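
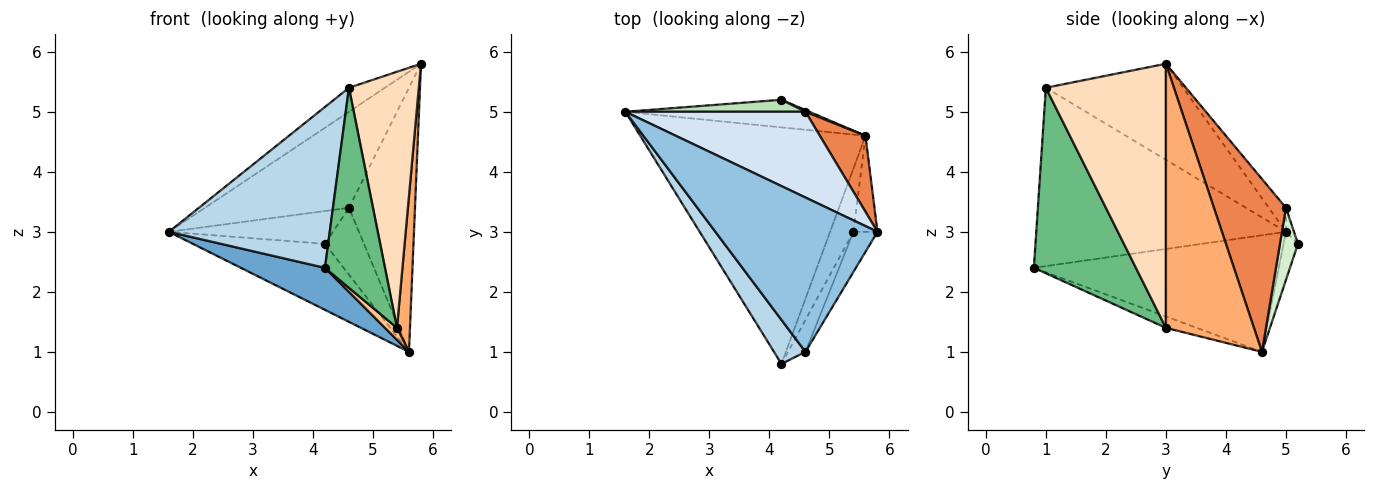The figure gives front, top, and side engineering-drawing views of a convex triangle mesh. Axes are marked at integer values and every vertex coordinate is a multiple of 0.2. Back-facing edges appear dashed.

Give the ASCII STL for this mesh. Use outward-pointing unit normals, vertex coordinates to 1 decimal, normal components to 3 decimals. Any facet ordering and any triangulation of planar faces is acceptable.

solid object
 facet normal -0.454 -0.156 -0.877
  outer loop
   vertex 5.6 4.6 1.0
   vertex 4.2 0.8 2.4
   vertex 1.6 5.0 3.0
  endloop
 endfacet
 facet normal -0.505 0.133 0.853
  outer loop
   vertex 4.6 1.0 5.4
   vertex 5.8 3.0 5.8
   vertex 1.6 5.0 3.0
  endloop
 endfacet
 facet normal -0.832 -0.536 0.147
  outer loop
   vertex 4.6 1.0 5.4
   vertex 1.6 5.0 3.0
   vertex 4.2 0.8 2.4
  endloop
 endfacet
 facet normal -0.088 0.743 0.663
  outer loop
   vertex 4.6 5.0 3.4
   vertex 1.6 5.0 3.0
   vertex 5.8 3.0 5.8
  endloop
 endfacet
 facet normal 0.724 0.663 0.191
  outer loop
   vertex 4.6 5.0 3.4
   vertex 5.8 3.0 5.8
   vertex 5.6 4.6 1.0
  endloop
 endfacet
 facet normal 0.985 -0.146 -0.090
  outer loop
   vertex 5.4 3.0 1.4
   vertex 5.6 4.6 1.0
   vertex 5.8 3.0 5.8
  endloop
 endfacet
 facet normal -0.431 -0.168 -0.886
  outer loop
   vertex 5.4 3.0 1.4
   vertex 4.2 0.8 2.4
   vertex 5.6 4.6 1.0
  endloop
 endfacet
 facet normal 0.862 -0.501 -0.078
  outer loop
   vertex 5.4 3.0 1.4
   vertex 5.8 3.0 5.8
   vertex 4.6 1.0 5.4
  endloop
 endfacet
 facet normal 0.859 -0.505 -0.081
  outer loop
   vertex 5.4 3.0 1.4
   vertex 4.6 1.0 5.4
   vertex 4.2 0.8 2.4
  endloop
 endfacet
 facet normal -0.100 0.918 -0.384
  outer loop
   vertex 4.2 5.2 2.8
   vertex 5.6 4.6 1.0
   vertex 1.6 5.0 3.0
  endloop
 endfacet
 facet normal -0.046 0.938 0.343
  outer loop
   vertex 4.2 5.2 2.8
   vertex 1.6 5.0 3.0
   vertex 4.6 5.0 3.4
  endloop
 endfacet
 facet normal 0.419 0.908 0.023
  outer loop
   vertex 4.2 5.2 2.8
   vertex 4.6 5.0 3.4
   vertex 5.6 4.6 1.0
  endloop
 endfacet
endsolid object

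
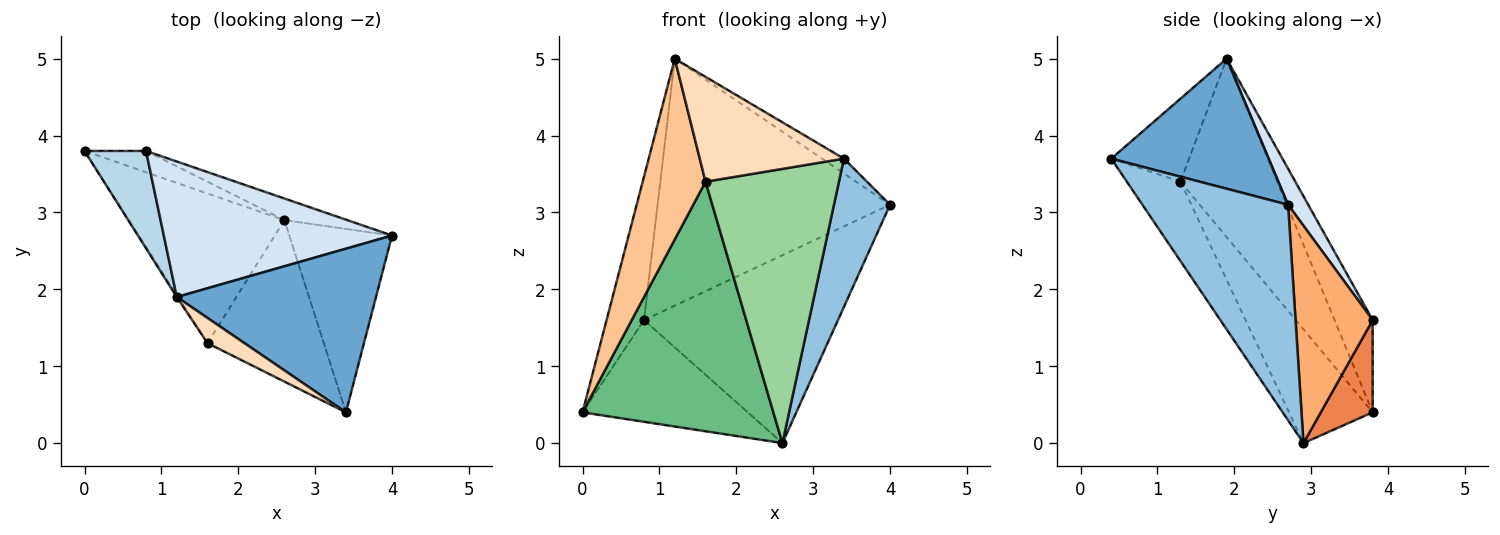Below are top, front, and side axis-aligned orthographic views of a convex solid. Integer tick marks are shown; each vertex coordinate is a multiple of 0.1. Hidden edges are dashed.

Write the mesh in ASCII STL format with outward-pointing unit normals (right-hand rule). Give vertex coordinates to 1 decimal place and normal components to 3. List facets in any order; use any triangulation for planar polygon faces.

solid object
 facet normal 0.545 0.076 0.835
  outer loop
   vertex 1.2 1.9 5.0
   vertex 3.4 0.4 3.7
   vertex 4.0 2.7 3.1
  endloop
 endfacet
 facet normal 0.853 -0.328 -0.406
  outer loop
   vertex 2.6 2.9 0.0
   vertex 4.0 2.7 3.1
   vertex 3.4 0.4 3.7
  endloop
 endfacet
 facet normal -0.644 0.633 0.429
  outer loop
   vertex 0.8 3.8 1.6
   vertex 0.0 3.8 0.4
   vertex 1.2 1.9 5.0
  endloop
 endfacet
 facet normal 0.076 0.874 0.480
  outer loop
   vertex 0.8 3.8 1.6
   vertex 1.2 1.9 5.0
   vertex 4.0 2.7 3.1
  endloop
 endfacet
 facet normal 0.294 0.936 -0.196
  outer loop
   vertex 0.8 3.8 1.6
   vertex 2.6 2.9 0.0
   vertex 0.0 3.8 0.4
  endloop
 endfacet
 facet normal 0.367 0.924 -0.106
  outer loop
   vertex 0.8 3.8 1.6
   vertex 4.0 2.7 3.1
   vertex 2.6 2.9 0.0
  endloop
 endfacet
 facet normal -0.839 -0.544 -0.006
  outer loop
   vertex 1.6 1.3 3.4
   vertex 1.2 1.9 5.0
   vertex 0.0 3.8 0.4
  endloop
 endfacet
 facet normal -0.465 -0.861 0.207
  outer loop
   vertex 1.6 1.3 3.4
   vertex 3.4 0.4 3.7
   vertex 1.2 1.9 5.0
  endloop
 endfacet
 facet normal -0.352 -0.803 -0.481
  outer loop
   vertex 1.6 1.3 3.4
   vertex 0.0 3.8 0.4
   vertex 2.6 2.9 0.0
  endloop
 endfacet
 facet normal -0.327 -0.814 -0.479
  outer loop
   vertex 1.6 1.3 3.4
   vertex 2.6 2.9 0.0
   vertex 3.4 0.4 3.7
  endloop
 endfacet
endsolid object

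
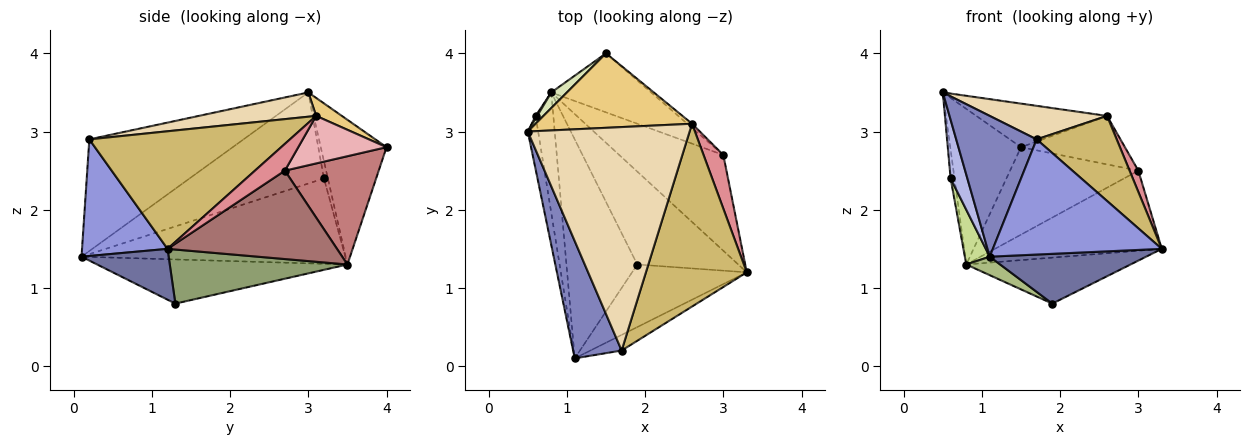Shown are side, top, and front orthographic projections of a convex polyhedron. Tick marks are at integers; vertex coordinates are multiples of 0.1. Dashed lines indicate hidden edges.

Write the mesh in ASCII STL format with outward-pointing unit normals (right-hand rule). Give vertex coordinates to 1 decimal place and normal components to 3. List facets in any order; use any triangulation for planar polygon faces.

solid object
 facet normal 0.328 -0.588 -0.739
  outer loop
   vertex 1.9 1.3 0.8
   vertex 3.3 1.2 1.5
   vertex 1.1 0.1 1.4
  endloop
 endfacet
 facet normal -0.827 -0.432 0.360
  outer loop
   vertex 1.7 0.2 2.9
   vertex 0.5 3.0 3.5
   vertex 1.1 0.1 1.4
  endloop
 endfacet
 facet normal 0.448 -0.886 -0.120
  outer loop
   vertex 1.7 0.2 2.9
   vertex 1.1 0.1 1.4
   vertex 3.3 1.2 1.5
  endloop
 endfacet
 facet normal -0.986 -0.123 -0.112
  outer loop
   vertex 0.6 3.2 2.4
   vertex 1.1 0.1 1.4
   vertex 0.5 3.0 3.5
  endloop
 endfacet
 facet normal 0.433 0.400 -0.808
  outer loop
   vertex 0.8 3.5 1.3
   vertex 3.3 1.2 1.5
   vertex 1.9 1.3 0.8
  endloop
 endfacet
 facet normal -0.528 -0.071 -0.846
  outer loop
   vertex 0.8 3.5 1.3
   vertex 1.9 1.3 0.8
   vertex 1.1 0.1 1.4
  endloop
 endfacet
 facet normal -0.975 -0.092 -0.202
  outer loop
   vertex 0.8 3.5 1.3
   vertex 1.1 0.1 1.4
   vertex 0.6 3.2 2.4
  endloop
 endfacet
 facet normal -0.679 0.730 0.073
  outer loop
   vertex 0.8 3.5 1.3
   vertex 0.5 3.0 3.5
   vertex 1.5 4.0 2.8
  endloop
 endfacet
 facet normal -0.706 0.706 0.064
  outer loop
   vertex 0.8 3.5 1.3
   vertex 0.6 3.2 2.4
   vertex 0.5 3.0 3.5
  endloop
 endfacet
 facet normal 0.726 -0.290 0.623
  outer loop
   vertex 2.6 3.1 3.2
   vertex 1.7 0.2 2.9
   vertex 3.3 1.2 1.5
  endloop
 endfacet
 facet normal 0.099 0.502 0.859
  outer loop
   vertex 2.6 3.1 3.2
   vertex 1.5 4.0 2.8
   vertex 0.5 3.0 3.5
  endloop
 endfacet
 facet normal 0.147 -0.147 0.978
  outer loop
   vertex 2.6 3.1 3.2
   vertex 0.5 3.0 3.5
   vertex 1.7 0.2 2.9
  endloop
 endfacet
 facet normal 0.546 0.538 -0.643
  outer loop
   vertex 3.0 2.7 2.5
   vertex 3.3 1.2 1.5
   vertex 0.8 3.5 1.3
  endloop
 endfacet
 facet normal 0.519 0.709 -0.478
  outer loop
   vertex 3.0 2.7 2.5
   vertex 0.8 3.5 1.3
   vertex 1.5 4.0 2.8
  endloop
 endfacet
 facet normal 0.783 -0.229 0.578
  outer loop
   vertex 3.0 2.7 2.5
   vertex 2.6 3.1 3.2
   vertex 3.3 1.2 1.5
  endloop
 endfacet
 facet normal 0.646 0.761 -0.065
  outer loop
   vertex 3.0 2.7 2.5
   vertex 1.5 4.0 2.8
   vertex 2.6 3.1 3.2
  endloop
 endfacet
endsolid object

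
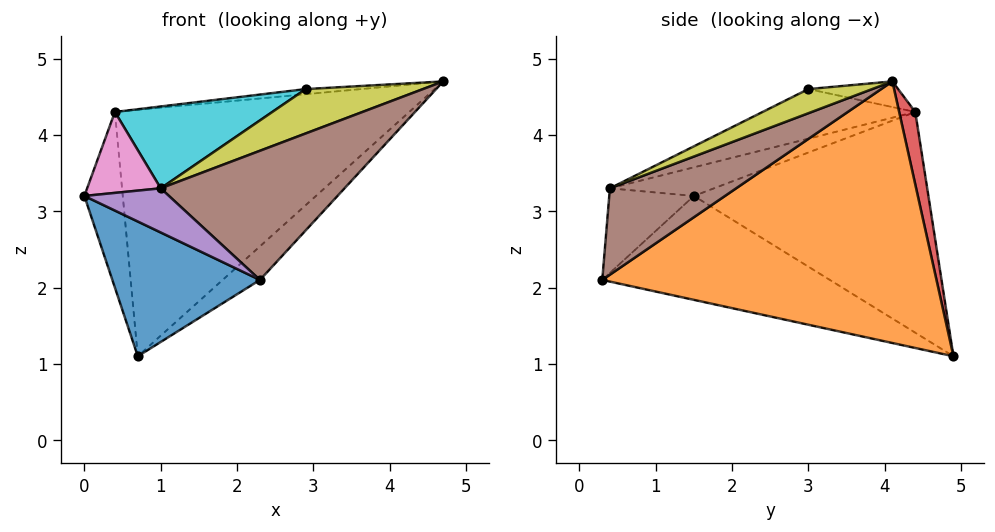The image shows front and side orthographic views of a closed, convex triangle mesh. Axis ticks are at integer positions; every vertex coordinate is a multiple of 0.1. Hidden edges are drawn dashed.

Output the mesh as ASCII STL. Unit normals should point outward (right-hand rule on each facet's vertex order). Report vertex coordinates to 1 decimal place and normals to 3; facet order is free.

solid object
 facet normal -0.548 -0.355 -0.758
  outer loop
   vertex 2.3 0.3 2.1
   vertex 0.0 1.5 3.2
   vertex 0.7 4.9 1.1
  endloop
 endfacet
 facet normal 0.675 0.075 -0.734
  outer loop
   vertex 2.3 0.3 2.1
   vertex 0.7 4.9 1.1
   vertex 4.7 4.1 4.7
  endloop
 endfacet
 facet normal -0.985 0.161 -0.067
  outer loop
   vertex 0.4 4.4 4.3
   vertex 0.7 4.9 1.1
   vertex 0.0 1.5 3.2
  endloop
 endfacet
 facet normal 0.054 0.986 0.159
  outer loop
   vertex 0.4 4.4 4.3
   vertex 4.7 4.1 4.7
   vertex 0.7 4.9 1.1
  endloop
 endfacet
 facet normal -0.577 -0.577 -0.577
  outer loop
   vertex 1.0 0.4 3.3
   vertex 0.0 1.5 3.2
   vertex 2.3 0.3 2.1
  endloop
 endfacet
 facet normal 0.468 -0.681 0.563
  outer loop
   vertex 1.0 0.4 3.3
   vertex 2.3 0.3 2.1
   vertex 4.7 4.1 4.7
  endloop
 endfacet
 facet normal -0.394 -0.278 0.876
  outer loop
   vertex 1.0 0.4 3.3
   vertex 0.4 4.4 4.3
   vertex 0.0 1.5 3.2
  endloop
 endfacet
 facet normal -0.089 0.055 0.995
  outer loop
   vertex 2.9 3.0 4.6
   vertex 4.7 4.1 4.7
   vertex 0.4 4.4 4.3
  endloop
 endfacet
 facet normal 0.328 -0.603 0.727
  outer loop
   vertex 2.9 3.0 4.6
   vertex 1.0 0.4 3.3
   vertex 4.7 4.1 4.7
  endloop
 endfacet
 facet normal -0.263 -0.271 0.926
  outer loop
   vertex 2.9 3.0 4.6
   vertex 0.4 4.4 4.3
   vertex 1.0 0.4 3.3
  endloop
 endfacet
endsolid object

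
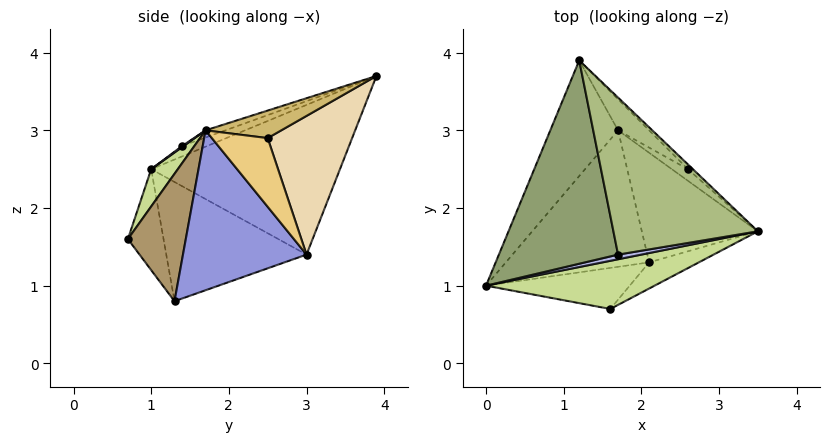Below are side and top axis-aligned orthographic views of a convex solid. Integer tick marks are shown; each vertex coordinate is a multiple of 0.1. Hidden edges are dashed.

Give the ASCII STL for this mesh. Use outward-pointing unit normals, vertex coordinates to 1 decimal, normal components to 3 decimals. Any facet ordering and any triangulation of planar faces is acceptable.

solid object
 facet normal -0.799 0.480 -0.362
  outer loop
   vertex 1.7 3.0 1.4
   vertex 0.0 1.0 2.5
   vertex 1.2 3.9 3.7
  endloop
 endfacet
 facet normal -0.635 0.120 -0.763
  outer loop
   vertex 1.7 3.0 1.4
   vertex 2.1 1.3 0.8
   vertex 0.0 1.0 2.5
  endloop
 endfacet
 facet normal 0.752 0.370 -0.546
  outer loop
   vertex 1.7 3.0 1.4
   vertex 3.5 1.7 3.0
   vertex 2.1 1.3 0.8
  endloop
 endfacet
 facet normal 0.034 -0.689 0.724
  outer loop
   vertex 1.7 1.4 2.8
   vertex 0.0 1.0 2.5
   vertex 3.5 1.7 3.0
  endloop
 endfacet
 facet normal -0.082 -0.352 0.932
  outer loop
   vertex 1.7 1.4 2.8
   vertex 1.2 3.9 3.7
   vertex 0.0 1.0 2.5
  endloop
 endfacet
 facet normal -0.046 -0.347 0.937
  outer loop
   vertex 1.7 1.4 2.8
   vertex 3.5 1.7 3.0
   vertex 1.2 3.9 3.7
  endloop
 endfacet
 facet normal 0.106 -0.872 0.479
  outer loop
   vertex 1.6 0.7 1.6
   vertex 3.5 1.7 3.0
   vertex 0.0 1.0 2.5
  endloop
 endfacet
 facet normal -0.490 -0.522 -0.698
  outer loop
   vertex 1.6 0.7 1.6
   vertex 0.0 1.0 2.5
   vertex 2.1 1.3 0.8
  endloop
 endfacet
 facet normal 0.579 -0.784 -0.226
  outer loop
   vertex 1.6 0.7 1.6
   vertex 2.1 1.3 0.8
   vertex 3.5 1.7 3.0
  endloop
 endfacet
 facet normal 0.667 0.735 -0.120
  outer loop
   vertex 2.6 2.5 2.9
   vertex 1.2 3.9 3.7
   vertex 3.5 1.7 3.0
  endloop
 endfacet
 facet normal 0.666 0.730 -0.156
  outer loop
   vertex 2.6 2.5 2.9
   vertex 3.5 1.7 3.0
   vertex 1.7 3.0 1.4
  endloop
 endfacet
 facet normal 0.656 0.740 -0.147
  outer loop
   vertex 2.6 2.5 2.9
   vertex 1.7 3.0 1.4
   vertex 1.2 3.9 3.7
  endloop
 endfacet
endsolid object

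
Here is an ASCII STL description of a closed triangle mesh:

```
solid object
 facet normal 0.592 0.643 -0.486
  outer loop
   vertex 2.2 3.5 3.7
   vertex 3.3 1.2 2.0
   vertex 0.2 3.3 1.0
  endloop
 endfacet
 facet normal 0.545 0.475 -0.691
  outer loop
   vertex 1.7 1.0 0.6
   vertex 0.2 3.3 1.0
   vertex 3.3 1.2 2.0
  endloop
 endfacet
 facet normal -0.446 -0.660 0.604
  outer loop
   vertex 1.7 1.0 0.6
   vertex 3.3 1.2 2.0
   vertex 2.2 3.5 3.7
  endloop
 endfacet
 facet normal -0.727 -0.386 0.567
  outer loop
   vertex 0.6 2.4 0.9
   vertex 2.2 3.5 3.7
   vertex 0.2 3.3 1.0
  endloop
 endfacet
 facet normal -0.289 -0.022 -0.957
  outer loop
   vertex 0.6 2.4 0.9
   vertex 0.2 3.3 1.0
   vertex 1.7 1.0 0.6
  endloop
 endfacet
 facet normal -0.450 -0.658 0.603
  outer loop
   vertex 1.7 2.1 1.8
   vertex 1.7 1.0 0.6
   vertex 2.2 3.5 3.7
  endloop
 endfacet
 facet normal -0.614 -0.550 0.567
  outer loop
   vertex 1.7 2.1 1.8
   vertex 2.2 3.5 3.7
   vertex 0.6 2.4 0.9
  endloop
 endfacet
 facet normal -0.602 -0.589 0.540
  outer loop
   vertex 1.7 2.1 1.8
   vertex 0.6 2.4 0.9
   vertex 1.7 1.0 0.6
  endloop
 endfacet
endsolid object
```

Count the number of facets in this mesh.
8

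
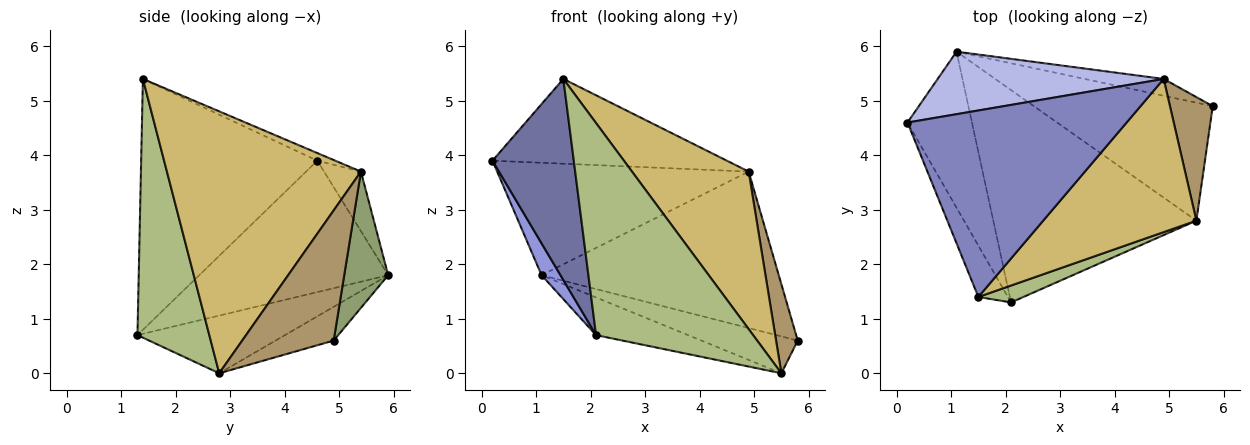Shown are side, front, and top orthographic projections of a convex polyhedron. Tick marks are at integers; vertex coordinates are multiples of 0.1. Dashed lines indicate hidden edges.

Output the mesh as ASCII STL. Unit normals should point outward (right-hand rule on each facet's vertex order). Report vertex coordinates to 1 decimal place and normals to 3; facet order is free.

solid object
 facet normal -0.903 -0.417 -0.106
  outer loop
   vertex 1.5 1.4 5.4
   vertex 0.2 4.6 3.9
   vertex 2.1 1.3 0.7
  endloop
 endfacet
 facet normal -0.032 0.414 0.910
  outer loop
   vertex 4.9 5.4 3.7
   vertex 0.2 4.6 3.9
   vertex 1.5 1.4 5.4
  endloop
 endfacet
 facet normal -0.894 -0.090 -0.439
  outer loop
   vertex 1.1 5.9 1.8
   vertex 2.1 1.3 0.7
   vertex 0.2 4.6 3.9
  endloop
 endfacet
 facet normal -0.127 0.867 0.482
  outer loop
   vertex 1.1 5.9 1.8
   vertex 0.2 4.6 3.9
   vertex 4.9 5.4 3.7
  endloop
 endfacet
 facet normal 0.181 0.978 -0.105
  outer loop
   vertex 1.1 5.9 1.8
   vertex 4.9 5.4 3.7
   vertex 5.8 4.9 0.6
  endloop
 endfacet
 facet normal 0.415 -0.907 0.072
  outer loop
   vertex 5.5 2.8 0.0
   vertex 1.5 1.4 5.4
   vertex 2.1 1.3 0.7
  endloop
 endfacet
 facet normal -0.177 0.294 -0.939
  outer loop
   vertex 5.5 2.8 0.0
   vertex 1.1 5.9 1.8
   vertex 5.8 4.9 0.6
  endloop
 endfacet
 facet normal -0.269 0.168 -0.948
  outer loop
   vertex 5.5 2.8 0.0
   vertex 2.1 1.3 0.7
   vertex 1.1 5.9 1.8
  endloop
 endfacet
 facet normal 0.927 -0.219 0.304
  outer loop
   vertex 5.5 2.8 0.0
   vertex 5.8 4.9 0.6
   vertex 4.9 5.4 3.7
  endloop
 endfacet
 facet normal 0.766 -0.461 0.448
  outer loop
   vertex 5.5 2.8 0.0
   vertex 4.9 5.4 3.7
   vertex 1.5 1.4 5.4
  endloop
 endfacet
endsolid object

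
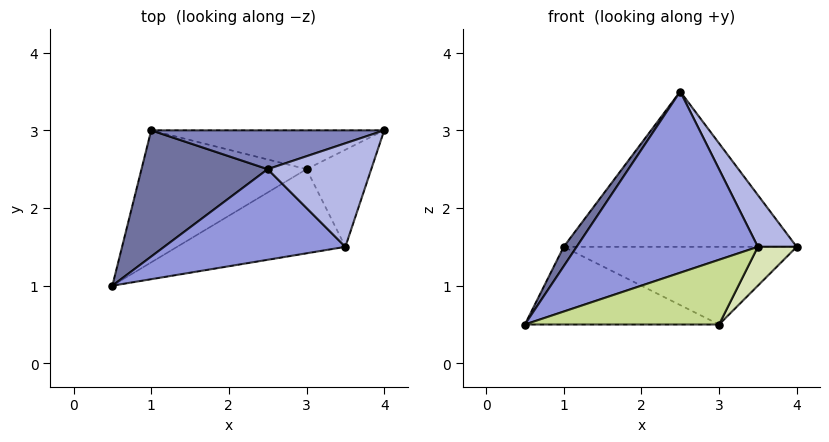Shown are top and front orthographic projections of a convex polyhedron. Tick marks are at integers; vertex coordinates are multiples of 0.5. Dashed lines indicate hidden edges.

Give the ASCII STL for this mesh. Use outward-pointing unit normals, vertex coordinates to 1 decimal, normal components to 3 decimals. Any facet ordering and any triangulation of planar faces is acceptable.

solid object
 facet normal -0.807 -0.090 0.583
  outer loop
   vertex 1.0 3.0 1.5
   vertex 0.5 1.0 0.5
   vertex 2.5 2.5 3.5
  endloop
 endfacet
 facet normal 0.000 0.970 0.243
  outer loop
   vertex 1.0 3.0 1.5
   vertex 2.5 2.5 3.5
   vertex 4.0 3.0 1.5
  endloop
 endfacet
 facet normal 0.000 -0.894 0.447
  outer loop
   vertex 3.5 1.5 1.5
   vertex 2.5 2.5 3.5
   vertex 0.5 1.0 0.5
  endloop
 endfacet
 facet normal 0.802 -0.267 0.535
  outer loop
   vertex 3.5 1.5 1.5
   vertex 4.0 3.0 1.5
   vertex 2.5 2.5 3.5
  endloop
 endfacet
 facet normal -0.291 0.485 -0.825
  outer loop
   vertex 3.0 2.5 0.5
   vertex 0.5 1.0 0.5
   vertex 1.0 3.0 1.5
  endloop
 endfacet
 facet normal 0.000 0.894 -0.447
  outer loop
   vertex 3.0 2.5 0.5
   vertex 1.0 3.0 1.5
   vertex 4.0 3.0 1.5
  endloop
 endfacet
 facet normal 0.344 -0.573 -0.744
  outer loop
   vertex 3.0 2.5 0.5
   vertex 3.5 1.5 1.5
   vertex 0.5 1.0 0.5
  endloop
 endfacet
 facet normal 0.744 -0.248 -0.620
  outer loop
   vertex 3.0 2.5 0.5
   vertex 4.0 3.0 1.5
   vertex 3.5 1.5 1.5
  endloop
 endfacet
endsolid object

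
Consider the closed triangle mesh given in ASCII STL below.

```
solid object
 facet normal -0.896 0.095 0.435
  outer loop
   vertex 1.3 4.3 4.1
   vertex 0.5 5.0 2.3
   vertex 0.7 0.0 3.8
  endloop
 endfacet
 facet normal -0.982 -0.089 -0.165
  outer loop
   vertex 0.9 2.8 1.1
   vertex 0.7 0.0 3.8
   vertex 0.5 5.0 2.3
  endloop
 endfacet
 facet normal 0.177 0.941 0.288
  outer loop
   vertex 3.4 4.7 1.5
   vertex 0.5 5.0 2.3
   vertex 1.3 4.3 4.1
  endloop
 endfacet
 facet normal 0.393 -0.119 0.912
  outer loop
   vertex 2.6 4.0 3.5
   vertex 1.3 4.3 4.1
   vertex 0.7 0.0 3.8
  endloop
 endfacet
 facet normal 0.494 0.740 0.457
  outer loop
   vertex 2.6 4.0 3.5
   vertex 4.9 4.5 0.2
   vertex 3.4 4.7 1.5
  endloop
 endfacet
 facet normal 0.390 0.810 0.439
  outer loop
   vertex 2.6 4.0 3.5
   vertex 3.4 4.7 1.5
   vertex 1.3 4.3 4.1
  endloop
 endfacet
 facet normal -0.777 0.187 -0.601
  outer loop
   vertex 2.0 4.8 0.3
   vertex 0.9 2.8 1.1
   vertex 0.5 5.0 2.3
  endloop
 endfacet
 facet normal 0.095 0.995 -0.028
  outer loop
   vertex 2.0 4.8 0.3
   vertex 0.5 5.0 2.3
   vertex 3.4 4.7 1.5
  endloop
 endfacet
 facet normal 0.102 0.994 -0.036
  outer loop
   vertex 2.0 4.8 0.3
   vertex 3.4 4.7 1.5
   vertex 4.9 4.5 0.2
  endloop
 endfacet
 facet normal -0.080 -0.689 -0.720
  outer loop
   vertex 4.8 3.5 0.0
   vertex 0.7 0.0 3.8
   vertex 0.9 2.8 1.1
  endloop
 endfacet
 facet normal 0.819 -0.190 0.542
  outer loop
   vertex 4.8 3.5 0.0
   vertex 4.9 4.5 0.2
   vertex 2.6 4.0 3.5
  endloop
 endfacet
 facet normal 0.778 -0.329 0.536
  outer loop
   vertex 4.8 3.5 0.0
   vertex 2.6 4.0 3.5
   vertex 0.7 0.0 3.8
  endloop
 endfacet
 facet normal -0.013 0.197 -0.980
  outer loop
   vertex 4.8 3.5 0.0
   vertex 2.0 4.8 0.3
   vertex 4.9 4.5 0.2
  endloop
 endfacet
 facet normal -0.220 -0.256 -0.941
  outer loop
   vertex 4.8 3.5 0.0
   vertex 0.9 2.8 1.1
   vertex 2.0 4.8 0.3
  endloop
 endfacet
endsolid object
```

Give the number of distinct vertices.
9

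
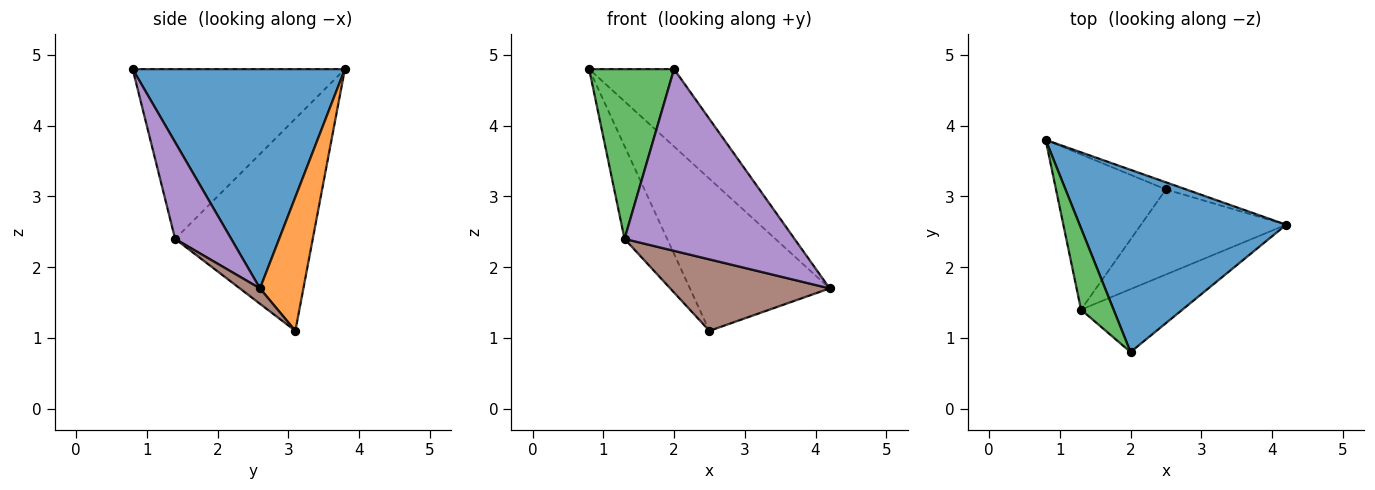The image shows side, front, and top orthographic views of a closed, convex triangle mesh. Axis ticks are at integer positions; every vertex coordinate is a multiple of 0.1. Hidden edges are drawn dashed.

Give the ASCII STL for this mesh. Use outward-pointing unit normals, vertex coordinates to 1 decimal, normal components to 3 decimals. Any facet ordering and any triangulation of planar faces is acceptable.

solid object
 facet normal 0.699 0.280 0.658
  outer loop
   vertex 2.0 0.8 4.8
   vertex 4.2 2.6 1.7
   vertex 0.8 3.8 4.8
  endloop
 endfacet
 facet normal 0.296 0.954 -0.044
  outer loop
   vertex 2.5 3.1 1.1
   vertex 0.8 3.8 4.8
   vertex 4.2 2.6 1.7
  endloop
 endfacet
 facet normal -0.914 -0.366 0.175
  outer loop
   vertex 1.3 1.4 2.4
   vertex 2.0 0.8 4.8
   vertex 0.8 3.8 4.8
  endloop
 endfacet
 facet normal -0.856 0.265 -0.444
  outer loop
   vertex 1.3 1.4 2.4
   vertex 0.8 3.8 4.8
   vertex 2.5 3.1 1.1
  endloop
 endfacet
 facet normal 0.298 -0.902 -0.312
  outer loop
   vertex 1.3 1.4 2.4
   vertex 4.2 2.6 1.7
   vertex 2.0 0.8 4.8
  endloop
 endfacet
 facet normal 0.081 -0.641 -0.763
  outer loop
   vertex 1.3 1.4 2.4
   vertex 2.5 3.1 1.1
   vertex 4.2 2.6 1.7
  endloop
 endfacet
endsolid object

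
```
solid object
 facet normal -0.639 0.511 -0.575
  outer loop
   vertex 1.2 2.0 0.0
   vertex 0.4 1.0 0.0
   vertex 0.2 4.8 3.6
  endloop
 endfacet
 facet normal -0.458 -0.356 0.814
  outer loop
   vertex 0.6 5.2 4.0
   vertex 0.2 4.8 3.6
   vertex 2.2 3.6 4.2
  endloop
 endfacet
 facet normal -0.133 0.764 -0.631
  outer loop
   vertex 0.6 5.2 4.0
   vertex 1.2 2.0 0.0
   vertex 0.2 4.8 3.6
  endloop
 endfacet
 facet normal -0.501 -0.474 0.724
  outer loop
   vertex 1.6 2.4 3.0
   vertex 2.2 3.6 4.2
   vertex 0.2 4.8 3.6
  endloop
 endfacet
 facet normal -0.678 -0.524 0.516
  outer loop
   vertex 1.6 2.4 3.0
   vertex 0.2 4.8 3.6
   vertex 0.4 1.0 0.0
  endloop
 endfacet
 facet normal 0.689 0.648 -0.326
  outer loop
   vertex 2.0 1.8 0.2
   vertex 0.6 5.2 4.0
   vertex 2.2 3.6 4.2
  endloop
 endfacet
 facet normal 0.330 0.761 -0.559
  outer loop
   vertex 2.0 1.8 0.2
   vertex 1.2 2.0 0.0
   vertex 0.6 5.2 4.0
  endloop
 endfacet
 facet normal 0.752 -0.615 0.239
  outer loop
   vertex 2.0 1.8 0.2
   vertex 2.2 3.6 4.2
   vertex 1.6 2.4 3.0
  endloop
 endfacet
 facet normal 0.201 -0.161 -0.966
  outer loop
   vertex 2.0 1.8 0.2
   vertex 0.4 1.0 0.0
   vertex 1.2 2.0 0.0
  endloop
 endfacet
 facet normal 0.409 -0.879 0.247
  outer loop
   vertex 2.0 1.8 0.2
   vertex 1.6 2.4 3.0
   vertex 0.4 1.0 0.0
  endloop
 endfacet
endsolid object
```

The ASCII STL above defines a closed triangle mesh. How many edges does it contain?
15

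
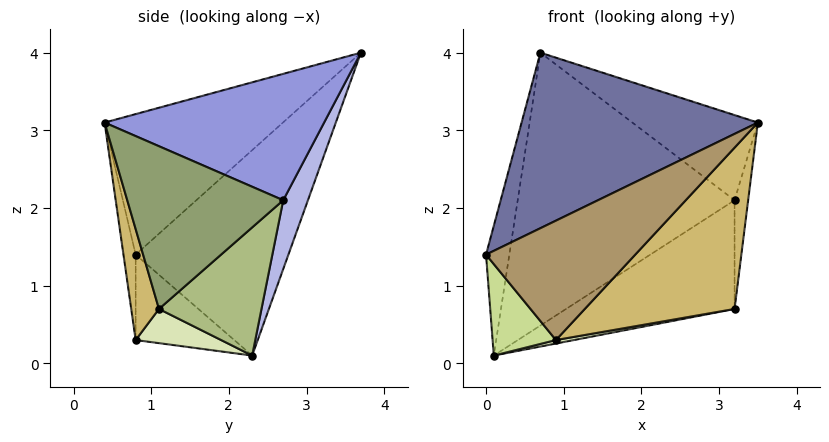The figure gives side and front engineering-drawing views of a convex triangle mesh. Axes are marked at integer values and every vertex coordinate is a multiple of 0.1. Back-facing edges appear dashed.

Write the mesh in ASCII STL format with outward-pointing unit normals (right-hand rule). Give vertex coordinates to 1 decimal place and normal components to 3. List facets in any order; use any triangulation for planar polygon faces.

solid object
 facet normal -0.415 -0.550 0.725
  outer loop
   vertex 0.7 3.7 4.0
   vertex 0.0 0.8 1.4
   vertex 3.5 0.4 3.1
  endloop
 endfacet
 facet normal -0.984 0.150 0.097
  outer loop
   vertex 0.1 2.3 0.1
   vertex 0.0 0.8 1.4
   vertex 0.7 3.7 4.0
  endloop
 endfacet
 facet normal 0.651 0.372 0.661
  outer loop
   vertex 3.2 2.7 2.1
   vertex 0.7 3.7 4.0
   vertex 3.5 0.4 3.1
  endloop
 endfacet
 facet normal 0.106 0.931 -0.350
  outer loop
   vertex 3.2 2.7 2.1
   vertex 0.1 2.3 0.1
   vertex 0.7 3.7 4.0
  endloop
 endfacet
 facet normal 0.991 0.086 -0.099
  outer loop
   vertex 3.2 1.1 0.7
   vertex 3.2 2.7 2.1
   vertex 3.5 0.4 3.1
  endloop
 endfacet
 facet normal 0.372 0.611 -0.699
  outer loop
   vertex 3.2 1.1 0.7
   vertex 0.1 2.3 0.1
   vertex 3.2 2.7 2.1
  endloop
 endfacet
 facet normal -0.693 -0.445 -0.567
  outer loop
   vertex 0.9 0.8 0.3
   vertex 0.0 0.8 1.4
   vertex 0.1 2.3 0.1
  endloop
 endfacet
 facet normal 0.176 -0.037 -0.984
  outer loop
   vertex 0.9 0.8 0.3
   vertex 0.1 2.3 0.1
   vertex 3.2 1.1 0.7
  endloop
 endfacet
 facet normal -0.081 -0.994 -0.067
  outer loop
   vertex 0.9 0.8 0.3
   vertex 3.5 0.4 3.1
   vertex 0.0 0.8 1.4
  endloop
 endfacet
 facet normal 0.174 -0.939 -0.296
  outer loop
   vertex 0.9 0.8 0.3
   vertex 3.2 1.1 0.7
   vertex 3.5 0.4 3.1
  endloop
 endfacet
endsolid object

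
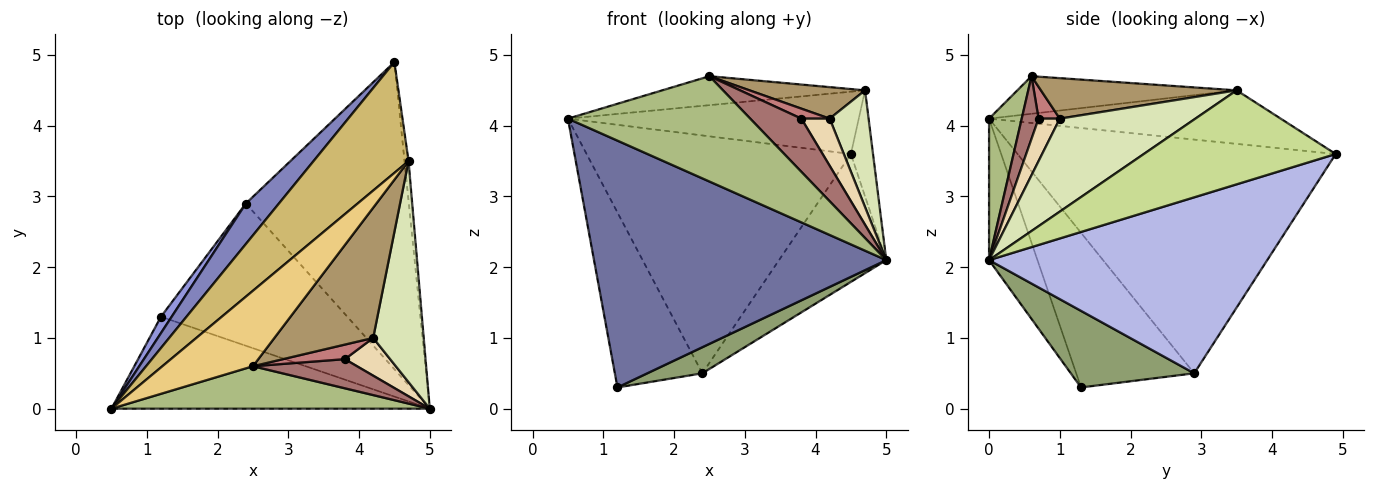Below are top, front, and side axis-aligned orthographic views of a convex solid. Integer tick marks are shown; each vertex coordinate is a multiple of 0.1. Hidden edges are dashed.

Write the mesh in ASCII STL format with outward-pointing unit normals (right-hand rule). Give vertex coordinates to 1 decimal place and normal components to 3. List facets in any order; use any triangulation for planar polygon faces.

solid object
 facet normal -0.153 -0.926 -0.345
  outer loop
   vertex 1.2 1.3 0.3
   vertex 5.0 0.0 2.1
   vertex 0.5 0.0 4.1
  endloop
 endfacet
 facet normal -0.765 0.635 0.108
  outer loop
   vertex 2.4 2.9 0.5
   vertex 0.5 0.0 4.1
   vertex 4.5 4.9 3.6
  endloop
 endfacet
 facet normal -0.802 0.595 0.056
  outer loop
   vertex 2.4 2.9 0.5
   vertex 1.2 1.3 0.3
   vertex 0.5 0.0 4.1
  endloop
 endfacet
 facet normal 0.706 0.272 -0.654
  outer loop
   vertex 2.4 2.9 0.5
   vertex 4.5 4.9 3.6
   vertex 5.0 0.0 2.1
  endloop
 endfacet
 facet normal 0.375 -0.167 -0.912
  outer loop
   vertex 2.4 2.9 0.5
   vertex 5.0 0.0 2.1
   vertex 1.2 1.3 0.3
  endloop
 endfacet
 facet normal 0.164 -0.915 0.369
  outer loop
   vertex 2.5 0.6 4.7
   vertex 0.5 0.0 4.1
   vertex 5.0 0.0 2.1
  endloop
 endfacet
 facet normal 0.993 0.114 -0.043
  outer loop
   vertex 4.7 3.5 4.5
   vertex 5.0 0.0 2.1
   vertex 4.5 4.9 3.6
  endloop
 endfacet
 facet normal 0.852 -0.244 0.463
  outer loop
   vertex 4.7 3.5 4.5
   vertex 4.2 1.0 4.1
   vertex 5.0 0.0 2.1
  endloop
 endfacet
 facet normal 0.370 -0.218 0.903
  outer loop
   vertex 4.7 3.5 4.5
   vertex 2.5 0.6 4.7
   vertex 4.2 1.0 4.1
  endloop
 endfacet
 facet normal -0.441 0.440 0.782
  outer loop
   vertex 4.7 3.5 4.5
   vertex 4.5 4.9 3.6
   vertex 0.5 0.0 4.1
  endloop
 endfacet
 facet normal -0.361 0.334 0.870
  outer loop
   vertex 4.7 3.5 4.5
   vertex 0.5 0.0 4.1
   vertex 2.5 0.6 4.7
  endloop
 endfacet
 facet normal 0.505 -0.674 0.539
  outer loop
   vertex 3.8 0.7 4.1
   vertex 5.0 0.0 2.1
   vertex 4.2 1.0 4.1
  endloop
 endfacet
 facet normal 0.278 -0.842 0.462
  outer loop
   vertex 3.8 0.7 4.1
   vertex 2.5 0.6 4.7
   vertex 5.0 0.0 2.1
  endloop
 endfacet
 facet normal 0.390 -0.521 0.759
  outer loop
   vertex 3.8 0.7 4.1
   vertex 4.2 1.0 4.1
   vertex 2.5 0.6 4.7
  endloop
 endfacet
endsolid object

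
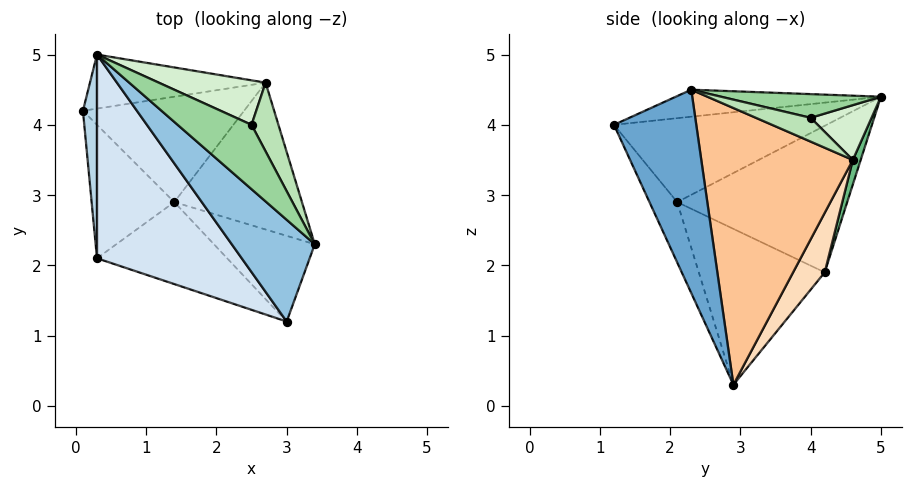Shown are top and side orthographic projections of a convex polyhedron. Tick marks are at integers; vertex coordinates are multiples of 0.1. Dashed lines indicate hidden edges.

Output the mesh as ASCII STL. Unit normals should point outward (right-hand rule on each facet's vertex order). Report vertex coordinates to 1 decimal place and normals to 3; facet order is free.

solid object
 facet normal 0.889 -0.123 -0.441
  outer loop
   vertex 1.4 2.9 0.3
   vertex 3.4 2.3 4.5
   vertex 3.0 1.2 4.0
  endloop
 endfacet
 facet normal -0.295 -0.305 0.906
  outer loop
   vertex 0.3 5.0 4.4
   vertex 3.0 1.2 4.0
   vertex 3.4 2.3 4.5
  endloop
 endfacet
 facet normal -0.994 -0.049 0.095
  outer loop
   vertex 0.3 2.1 2.9
   vertex 0.3 5.0 4.4
   vertex 0.1 4.2 1.9
  endloop
 endfacet
 facet normal -0.458 -0.408 0.790
  outer loop
   vertex 0.3 2.1 2.9
   vertex 3.0 1.2 4.0
   vertex 0.3 5.0 4.4
  endloop
 endfacet
 facet normal -0.845 -0.294 -0.448
  outer loop
   vertex 0.3 2.1 2.9
   vertex 0.1 4.2 1.9
   vertex 1.4 2.9 0.3
  endloop
 endfacet
 facet normal -0.163 -0.921 -0.353
  outer loop
   vertex 0.3 2.1 2.9
   vertex 1.4 2.9 0.3
   vertex 3.0 1.2 4.0
  endloop
 endfacet
 facet normal 0.904 0.094 -0.417
  outer loop
   vertex 2.7 4.6 3.5
   vertex 3.4 2.3 4.5
   vertex 1.4 2.9 0.3
  endloop
 endfacet
 facet normal 0.192 0.832 -0.520
  outer loop
   vertex 2.7 4.6 3.5
   vertex 1.4 2.9 0.3
   vertex 0.1 4.2 1.9
  endloop
 endfacet
 facet normal 0.043 0.951 -0.308
  outer loop
   vertex 2.7 4.6 3.5
   vertex 0.1 4.2 1.9
   vertex 0.3 5.0 4.4
  endloop
 endfacet
 facet normal 0.285 0.360 0.889
  outer loop
   vertex 2.5 4.0 4.1
   vertex 0.3 5.0 4.4
   vertex 3.4 2.3 4.5
  endloop
 endfacet
 facet normal 0.587 0.466 0.662
  outer loop
   vertex 2.5 4.0 4.1
   vertex 3.4 2.3 4.5
   vertex 2.7 4.6 3.5
  endloop
 endfacet
 facet normal 0.367 0.594 0.716
  outer loop
   vertex 2.5 4.0 4.1
   vertex 2.7 4.6 3.5
   vertex 0.3 5.0 4.4
  endloop
 endfacet
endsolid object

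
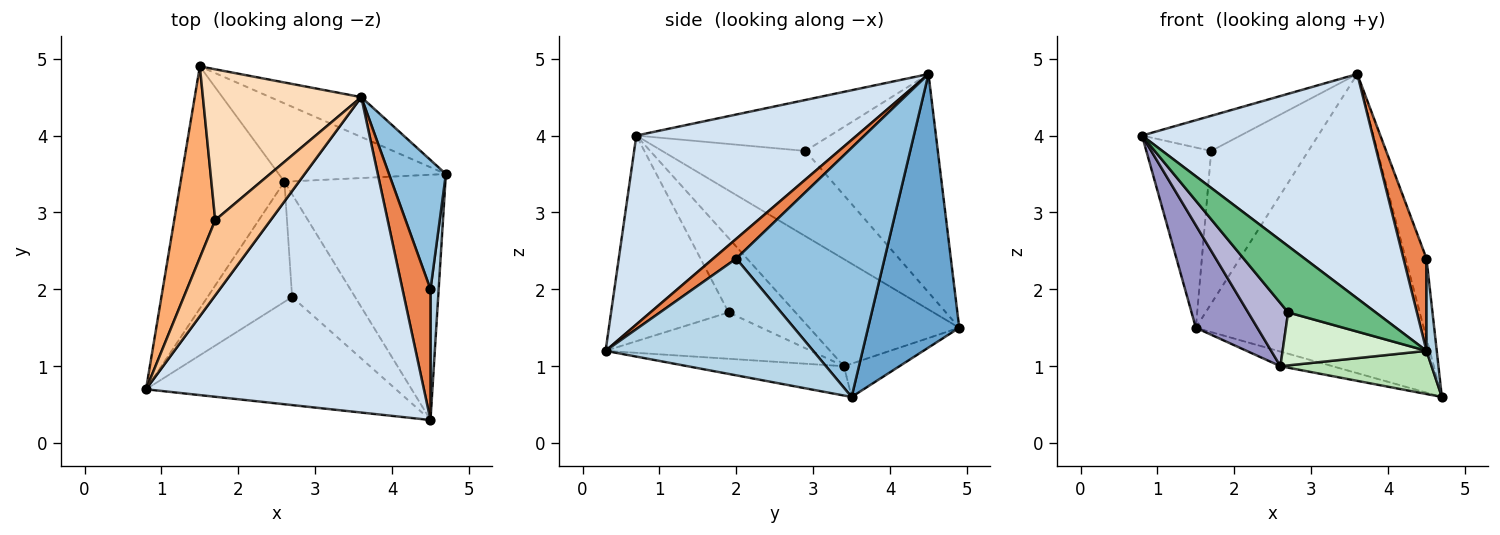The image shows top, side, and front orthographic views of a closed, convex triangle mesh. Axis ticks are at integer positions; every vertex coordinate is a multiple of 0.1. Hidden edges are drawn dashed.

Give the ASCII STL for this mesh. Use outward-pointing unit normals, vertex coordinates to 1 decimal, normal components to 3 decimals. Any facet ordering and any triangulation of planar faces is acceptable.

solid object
 facet normal 0.369 0.921 -0.123
  outer loop
   vertex 3.6 4.5 4.8
   vertex 4.7 3.5 0.6
   vertex 1.5 4.9 1.5
  endloop
 endfacet
 facet normal 0.966 0.136 0.221
  outer loop
   vertex 4.5 2.0 2.4
   vertex 4.7 3.5 0.6
   vertex 3.6 4.5 4.8
  endloop
 endfacet
 facet normal 0.996 -0.049 0.070
  outer loop
   vertex 4.5 0.3 1.2
   vertex 4.7 3.5 0.6
   vertex 4.5 2.0 2.4
  endloop
 endfacet
 facet normal 0.485 -0.507 0.713
  outer loop
   vertex 4.5 0.3 1.2
   vertex 3.6 4.5 4.8
   vertex 0.8 0.7 4.0
  endloop
 endfacet
 facet normal 0.500 -0.500 0.708
  outer loop
   vertex 4.5 0.3 1.2
   vertex 4.5 2.0 2.4
   vertex 3.6 4.5 4.8
  endloop
 endfacet
 facet normal -0.834 0.378 0.401
  outer loop
   vertex 1.7 2.9 3.8
   vertex 1.5 4.9 1.5
   vertex 0.8 0.7 4.0
  endloop
 endfacet
 facet normal -0.640 0.325 0.696
  outer loop
   vertex 1.7 2.9 3.8
   vertex 0.8 0.7 4.0
   vertex 3.6 4.5 4.8
  endloop
 endfacet
 facet normal -0.696 0.511 0.505
  outer loop
   vertex 1.7 2.9 3.8
   vertex 3.6 4.5 4.8
   vertex 1.5 4.9 1.5
  endloop
 endfacet
 facet normal -0.574 -0.428 -0.698
  outer loop
   vertex 2.7 1.9 1.7
   vertex 4.5 0.3 1.2
   vertex 0.8 0.7 4.0
  endloop
 endfacet
 facet normal -0.192 0.180 -0.965
  outer loop
   vertex 2.6 3.4 1.0
   vertex 1.5 4.9 1.5
   vertex 4.7 3.5 0.6
  endloop
 endfacet
 facet normal -0.177 -0.171 -0.969
  outer loop
   vertex 2.6 3.4 1.0
   vertex 4.7 3.5 0.6
   vertex 4.5 0.3 1.2
  endloop
 endfacet
 facet normal -0.548 -0.384 -0.744
  outer loop
   vertex 2.6 3.4 1.0
   vertex 4.5 0.3 1.2
   vertex 2.7 1.9 1.7
  endloop
 endfacet
 facet normal -0.689 -0.283 -0.668
  outer loop
   vertex 2.6 3.4 1.0
   vertex 0.8 0.7 4.0
   vertex 1.5 4.9 1.5
  endloop
 endfacet
 facet normal -0.614 -0.367 -0.699
  outer loop
   vertex 2.6 3.4 1.0
   vertex 2.7 1.9 1.7
   vertex 0.8 0.7 4.0
  endloop
 endfacet
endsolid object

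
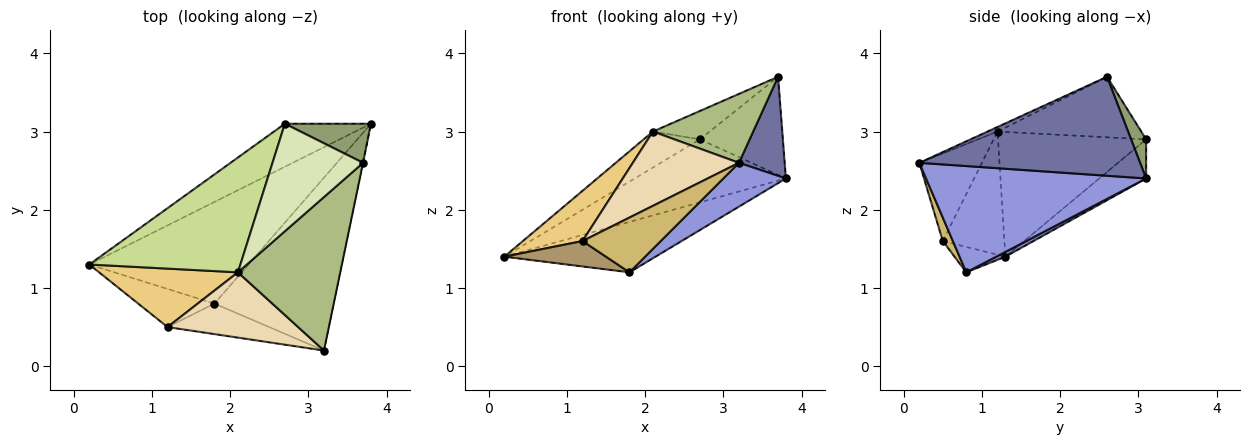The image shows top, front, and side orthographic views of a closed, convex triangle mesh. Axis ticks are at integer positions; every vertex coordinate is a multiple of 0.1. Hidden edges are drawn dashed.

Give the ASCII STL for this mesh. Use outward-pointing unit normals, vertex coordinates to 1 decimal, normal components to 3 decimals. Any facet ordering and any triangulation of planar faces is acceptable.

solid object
 facet normal 0.979 -0.203 -0.003
  outer loop
   vertex 3.7 2.6 3.7
   vertex 3.2 0.2 2.6
   vertex 3.8 3.1 2.4
  endloop
 endfacet
 facet normal 0.027 0.444 -0.896
  outer loop
   vertex 1.8 0.8 1.2
   vertex 0.2 1.3 1.4
   vertex 3.8 3.1 2.4
  endloop
 endfacet
 facet normal 0.654 -0.186 -0.733
  outer loop
   vertex 1.8 0.8 1.2
   vertex 3.8 3.1 2.4
   vertex 3.2 0.2 2.6
  endloop
 endfacet
 facet normal -0.248 0.800 -0.546
  outer loop
   vertex 2.7 3.1 2.9
   vertex 3.8 3.1 2.4
   vertex 0.2 1.3 1.4
  endloop
 endfacet
 facet normal 0.166 0.916 0.365
  outer loop
   vertex 2.7 3.1 2.9
   vertex 3.7 2.6 3.7
   vertex 3.8 3.1 2.4
  endloop
 endfacet
 facet normal -0.041 -0.409 0.911
  outer loop
   vertex 2.1 1.2 3.0
   vertex 3.2 0.2 2.6
   vertex 3.7 2.6 3.7
  endloop
 endfacet
 facet normal -0.619 0.235 0.750
  outer loop
   vertex 2.1 1.2 3.0
   vertex 2.7 3.1 2.9
   vertex 0.2 1.3 1.4
  endloop
 endfacet
 facet normal -0.543 0.214 0.812
  outer loop
   vertex 2.1 1.2 3.0
   vertex 3.7 2.6 3.7
   vertex 2.7 3.1 2.9
  endloop
 endfacet
 facet normal -0.267 -0.535 -0.802
  outer loop
   vertex 1.2 0.5 1.6
   vertex 0.2 1.3 1.4
   vertex 1.8 0.8 1.2
  endloop
 endfacet
 facet normal 0.112 -0.868 -0.484
  outer loop
   vertex 1.2 0.5 1.6
   vertex 1.8 0.8 1.2
   vertex 3.2 0.2 2.6
  endloop
 endfacet
 facet normal -0.558 -0.541 0.629
  outer loop
   vertex 1.2 0.5 1.6
   vertex 2.1 1.2 3.0
   vertex 0.2 1.3 1.4
  endloop
 endfacet
 facet normal -0.405 -0.687 0.604
  outer loop
   vertex 1.2 0.5 1.6
   vertex 3.2 0.2 2.6
   vertex 2.1 1.2 3.0
  endloop
 endfacet
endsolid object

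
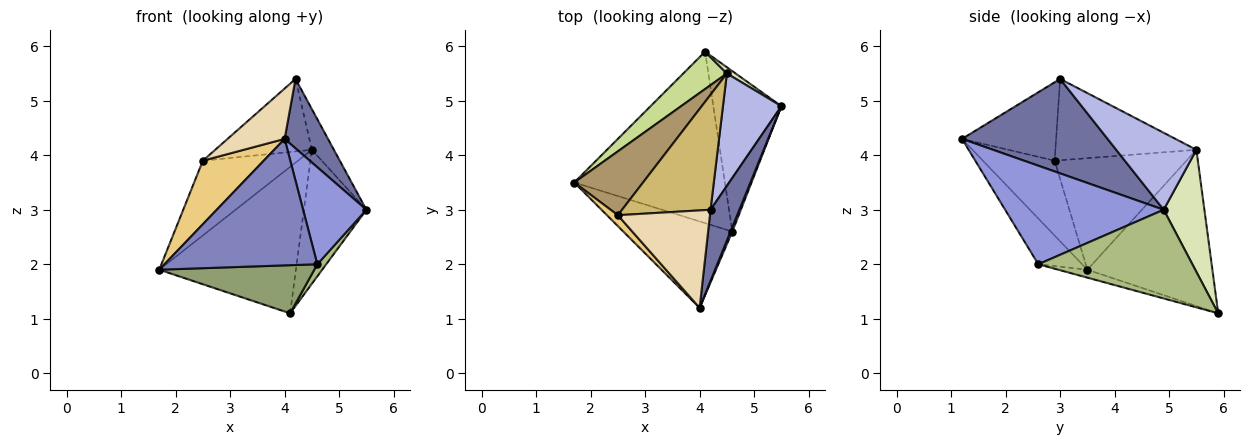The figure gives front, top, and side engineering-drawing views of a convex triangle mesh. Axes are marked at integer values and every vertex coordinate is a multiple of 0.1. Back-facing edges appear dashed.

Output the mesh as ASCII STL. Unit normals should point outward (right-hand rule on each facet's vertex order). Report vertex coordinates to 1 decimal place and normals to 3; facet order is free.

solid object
 facet normal 0.920 -0.274 0.281
  outer loop
   vertex 4.2 3.0 5.4
   vertex 4.0 1.2 4.3
   vertex 5.5 4.9 3.0
  endloop
 endfacet
 facet normal -0.230 -0.803 -0.549
  outer loop
   vertex 4.6 2.6 2.0
   vertex 4.0 1.2 4.3
   vertex 1.7 3.5 1.9
  endloop
 endfacet
 facet normal 0.929 -0.371 0.017
  outer loop
   vertex 4.6 2.6 2.0
   vertex 5.5 4.9 3.0
   vertex 4.0 1.2 4.3
  endloop
 endfacet
 facet normal 0.778 0.214 0.591
  outer loop
   vertex 4.5 5.5 4.1
   vertex 4.2 3.0 5.4
   vertex 5.5 4.9 3.0
  endloop
 endfacet
 facet normal -0.051 -0.270 -0.962
  outer loop
   vertex 4.1 5.9 1.1
   vertex 4.6 2.6 2.0
   vertex 1.7 3.5 1.9
  endloop
 endfacet
 facet normal 0.793 -0.046 -0.608
  outer loop
   vertex 4.1 5.9 1.1
   vertex 5.5 4.9 3.0
   vertex 4.6 2.6 2.0
  endloop
 endfacet
 facet normal -0.663 0.725 0.185
  outer loop
   vertex 4.1 5.9 1.1
   vertex 1.7 3.5 1.9
   vertex 4.5 5.5 4.1
  endloop
 endfacet
 facet normal 0.545 0.837 0.039
  outer loop
   vertex 4.1 5.9 1.1
   vertex 4.5 5.5 4.1
   vertex 5.5 4.9 3.0
  endloop
 endfacet
 facet normal -0.725 0.523 0.447
  outer loop
   vertex 2.5 2.9 3.9
   vertex 4.5 5.5 4.1
   vertex 1.7 3.5 1.9
  endloop
 endfacet
 facet normal -0.614 0.421 0.668
  outer loop
   vertex 2.5 2.9 3.9
   vertex 4.2 3.0 5.4
   vertex 4.5 5.5 4.1
  endloop
 endfacet
 facet normal -0.758 -0.643 0.110
  outer loop
   vertex 2.5 2.9 3.9
   vertex 1.7 3.5 1.9
   vertex 4.0 1.2 4.3
  endloop
 endfacet
 facet normal -0.604 -0.366 0.708
  outer loop
   vertex 2.5 2.9 3.9
   vertex 4.0 1.2 4.3
   vertex 4.2 3.0 5.4
  endloop
 endfacet
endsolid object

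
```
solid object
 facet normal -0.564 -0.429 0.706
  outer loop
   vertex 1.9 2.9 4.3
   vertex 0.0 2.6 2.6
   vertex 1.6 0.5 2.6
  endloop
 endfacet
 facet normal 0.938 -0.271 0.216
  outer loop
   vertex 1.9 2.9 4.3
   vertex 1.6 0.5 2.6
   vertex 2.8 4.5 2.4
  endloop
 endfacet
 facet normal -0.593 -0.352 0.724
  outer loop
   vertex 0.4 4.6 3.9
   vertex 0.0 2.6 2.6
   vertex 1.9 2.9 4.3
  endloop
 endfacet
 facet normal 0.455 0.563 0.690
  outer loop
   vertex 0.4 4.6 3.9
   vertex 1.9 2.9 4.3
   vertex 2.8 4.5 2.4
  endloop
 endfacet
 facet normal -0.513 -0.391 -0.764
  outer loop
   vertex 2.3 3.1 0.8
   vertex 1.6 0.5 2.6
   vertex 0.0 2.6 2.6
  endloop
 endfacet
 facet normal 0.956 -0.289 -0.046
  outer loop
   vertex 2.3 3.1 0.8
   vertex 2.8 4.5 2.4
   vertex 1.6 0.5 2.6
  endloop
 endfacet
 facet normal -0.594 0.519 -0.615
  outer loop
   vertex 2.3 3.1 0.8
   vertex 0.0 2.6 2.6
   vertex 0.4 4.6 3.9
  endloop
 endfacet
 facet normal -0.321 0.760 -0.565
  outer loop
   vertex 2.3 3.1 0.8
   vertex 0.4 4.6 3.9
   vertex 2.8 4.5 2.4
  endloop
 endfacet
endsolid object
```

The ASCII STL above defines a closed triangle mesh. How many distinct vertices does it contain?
6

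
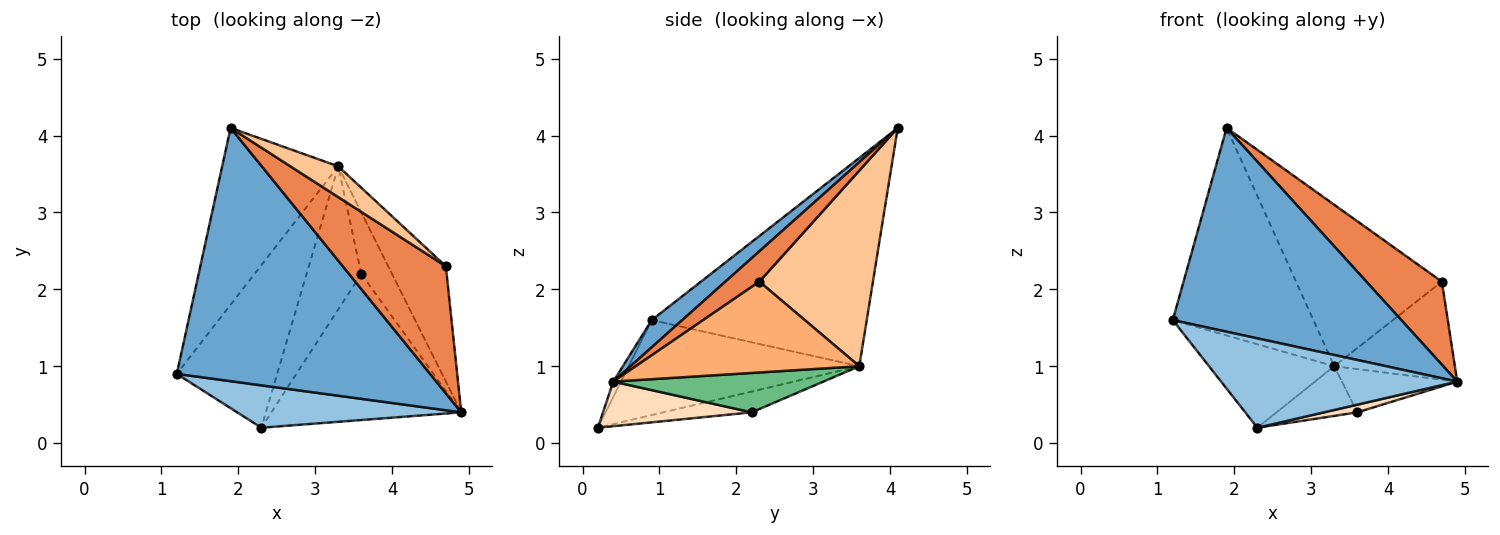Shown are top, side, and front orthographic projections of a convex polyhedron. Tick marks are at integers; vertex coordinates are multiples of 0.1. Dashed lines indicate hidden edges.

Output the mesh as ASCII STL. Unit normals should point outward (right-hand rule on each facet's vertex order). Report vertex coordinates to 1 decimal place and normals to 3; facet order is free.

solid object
 facet normal 0.083 -0.625 0.776
  outer loop
   vertex 1.9 4.1 4.1
   vertex 1.2 0.9 1.6
   vertex 4.9 0.4 0.8
  endloop
 endfacet
 facet normal -0.029 -0.903 0.428
  outer loop
   vertex 2.3 0.2 0.2
   vertex 4.9 0.4 0.8
   vertex 1.2 0.9 1.6
  endloop
 endfacet
 facet normal -0.759 0.496 -0.423
  outer loop
   vertex 3.3 3.6 1.0
   vertex 1.2 0.9 1.6
   vertex 1.9 4.1 4.1
  endloop
 endfacet
 facet normal -0.644 0.350 -0.681
  outer loop
   vertex 3.3 3.6 1.0
   vertex 2.3 0.2 0.2
   vertex 1.2 0.9 1.6
  endloop
 endfacet
 facet normal 0.239 -0.531 0.813
  outer loop
   vertex 4.7 2.3 2.1
   vertex 1.9 4.1 4.1
   vertex 4.9 0.4 0.8
  endloop
 endfacet
 facet normal 0.768 0.415 -0.488
  outer loop
   vertex 4.7 2.3 2.1
   vertex 4.9 0.4 0.8
   vertex 3.3 3.6 1.0
  endloop
 endfacet
 facet normal 0.608 0.780 0.149
  outer loop
   vertex 4.7 2.3 2.1
   vertex 3.3 3.6 1.0
   vertex 1.9 4.1 4.1
  endloop
 endfacet
 facet normal 0.228 -0.051 -0.972
  outer loop
   vertex 3.6 2.2 0.4
   vertex 4.9 0.4 0.8
   vertex 2.3 0.2 0.2
  endloop
 endfacet
 facet normal 0.724 0.397 -0.565
  outer loop
   vertex 3.6 2.2 0.4
   vertex 3.3 3.6 1.0
   vertex 4.9 0.4 0.8
  endloop
 endfacet
 facet normal -0.338 0.309 -0.889
  outer loop
   vertex 3.6 2.2 0.4
   vertex 2.3 0.2 0.2
   vertex 3.3 3.6 1.0
  endloop
 endfacet
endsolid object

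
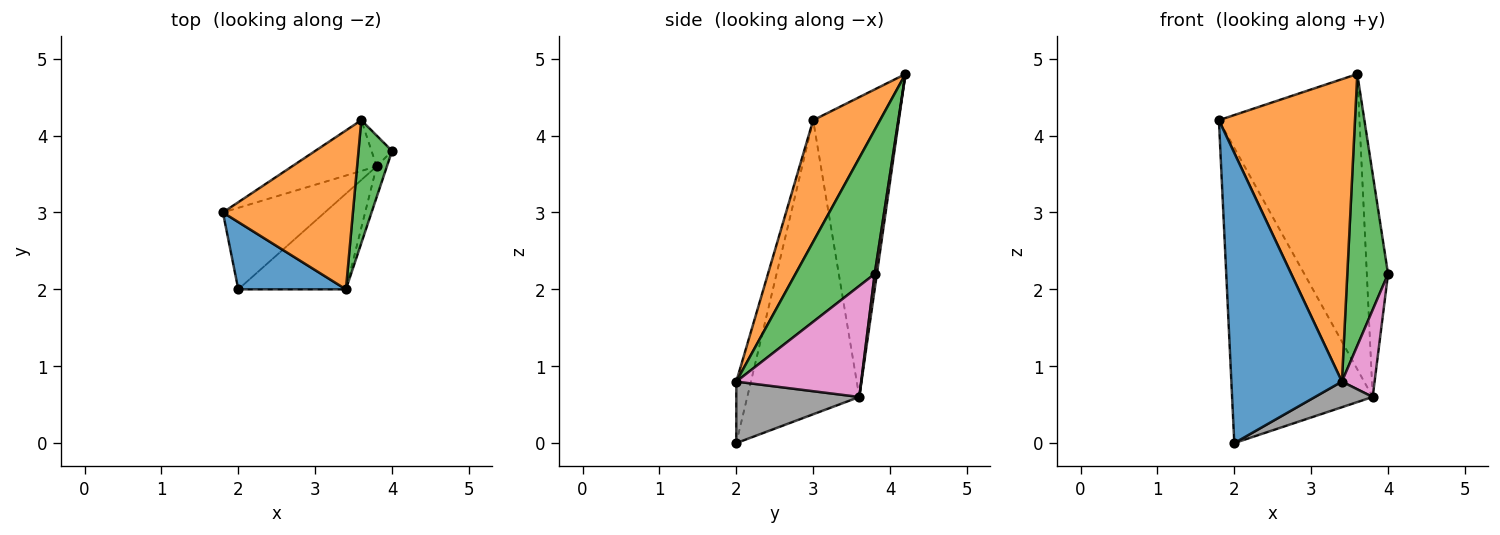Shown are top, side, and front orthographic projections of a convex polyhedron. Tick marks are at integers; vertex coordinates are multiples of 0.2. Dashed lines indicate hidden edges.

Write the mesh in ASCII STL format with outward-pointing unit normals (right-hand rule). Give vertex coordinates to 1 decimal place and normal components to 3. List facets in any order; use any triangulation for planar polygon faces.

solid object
 facet normal -0.128 -0.966 0.224
  outer loop
   vertex 3.4 2.0 0.8
   vertex 1.8 3.0 4.2
   vertex 2.0 2.0 0.0
  endloop
 endfacet
 facet normal 0.399 -0.812 0.427
  outer loop
   vertex 3.4 2.0 0.8
   vertex 3.6 4.2 4.8
   vertex 1.8 3.0 4.2
  endloop
 endfacet
 facet normal 0.871 -0.448 0.203
  outer loop
   vertex 3.4 2.0 0.8
   vertex 4.0 3.8 2.2
   vertex 3.6 4.2 4.8
  endloop
 endfacet
 facet normal -0.609 0.764 -0.211
  outer loop
   vertex 3.8 3.6 0.6
   vertex 2.0 2.0 0.0
   vertex 1.8 3.0 4.2
  endloop
 endfacet
 facet normal -0.515 0.845 -0.145
  outer loop
   vertex 3.8 3.6 0.6
   vertex 1.8 3.0 4.2
   vertex 3.6 4.2 4.8
  endloop
 endfacet
 facet normal 0.102 0.985 -0.136
  outer loop
   vertex 3.8 3.6 0.6
   vertex 3.6 4.2 4.8
   vertex 4.0 3.8 2.2
  endloop
 endfacet
 facet normal 0.964 -0.252 -0.089
  outer loop
   vertex 3.8 3.6 0.6
   vertex 4.0 3.8 2.2
   vertex 3.4 2.0 0.8
  endloop
 endfacet
 facet normal 0.483 -0.227 -0.846
  outer loop
   vertex 3.8 3.6 0.6
   vertex 3.4 2.0 0.8
   vertex 2.0 2.0 0.0
  endloop
 endfacet
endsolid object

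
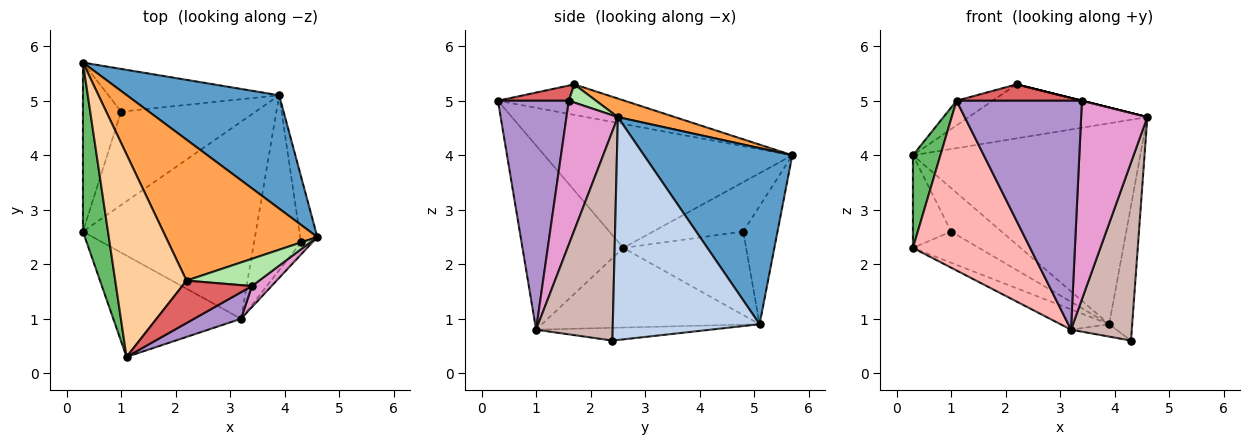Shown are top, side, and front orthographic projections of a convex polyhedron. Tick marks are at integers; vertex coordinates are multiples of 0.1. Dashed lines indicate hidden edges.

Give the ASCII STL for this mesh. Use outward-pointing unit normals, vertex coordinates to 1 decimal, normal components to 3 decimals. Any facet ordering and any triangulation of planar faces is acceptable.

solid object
 facet normal 0.494 0.757 0.427
  outer loop
   vertex 3.9 5.1 0.9
   vertex 0.3 5.7 4.0
   vertex 4.6 2.5 4.7
  endloop
 endfacet
 facet normal 0.985 0.154 -0.076
  outer loop
   vertex 3.9 5.1 0.9
   vertex 4.6 2.5 4.7
   vertex 4.3 2.4 0.6
  endloop
 endfacet
 facet normal 0.113 0.355 0.928
  outer loop
   vertex 2.2 1.7 5.3
   vertex 4.6 2.5 4.7
   vertex 0.3 5.7 4.0
  endloop
 endfacet
 facet normal -0.391 0.111 0.914
  outer loop
   vertex 2.2 1.7 5.3
   vertex 0.3 5.7 4.0
   vertex 1.1 0.3 5.0
  endloop
 endfacet
 facet normal -0.974 -0.108 0.197
  outer loop
   vertex 0.3 2.6 2.3
   vertex 1.1 0.3 5.0
   vertex 0.3 5.7 4.0
  endloop
 endfacet
 facet normal 0.243 0.000 0.970
  outer loop
   vertex 3.4 1.6 5.0
   vertex 4.6 2.5 4.7
   vertex 2.2 1.7 5.3
  endloop
 endfacet
 facet normal 0.199 -0.352 0.914
  outer loop
   vertex 3.4 1.6 5.0
   vertex 2.2 1.7 5.3
   vertex 1.1 0.3 5.0
  endloop
 endfacet
 facet normal -0.594 -0.691 -0.412
  outer loop
   vertex 3.2 1.0 0.8
   vertex 1.1 0.3 5.0
   vertex 0.3 2.6 2.3
  endloop
 endfacet
 facet normal 0.490 -0.866 0.100
  outer loop
   vertex 3.2 1.0 0.8
   vertex 3.4 1.6 5.0
   vertex 1.1 0.3 5.0
  endloop
 endfacet
 facet normal -0.262 0.068 -0.963
  outer loop
   vertex 3.2 1.0 0.8
   vertex 3.9 5.1 0.9
   vertex 4.3 2.4 0.6
  endloop
 endfacet
 facet normal -0.416 0.093 -0.904
  outer loop
   vertex 3.2 1.0 0.8
   vertex 0.3 2.6 2.3
   vertex 3.9 5.1 0.9
  endloop
 endfacet
 facet normal 0.783 -0.621 -0.042
  outer loop
   vertex 3.2 1.0 0.8
   vertex 4.3 2.4 0.6
   vertex 4.6 2.5 4.7
  endloop
 endfacet
 facet normal 0.611 -0.787 0.083
  outer loop
   vertex 3.2 1.0 0.8
   vertex 4.6 2.5 4.7
   vertex 3.4 1.6 5.0
  endloop
 endfacet
 facet normal -0.436 0.642 -0.631
  outer loop
   vertex 1.0 4.8 2.6
   vertex 0.3 5.7 4.0
   vertex 3.9 5.1 0.9
  endloop
 endfacet
 facet normal -0.750 0.318 -0.580
  outer loop
   vertex 1.0 4.8 2.6
   vertex 0.3 2.6 2.3
   vertex 0.3 5.7 4.0
  endloop
 endfacet
 facet normal -0.507 0.273 -0.817
  outer loop
   vertex 1.0 4.8 2.6
   vertex 3.9 5.1 0.9
   vertex 0.3 2.6 2.3
  endloop
 endfacet
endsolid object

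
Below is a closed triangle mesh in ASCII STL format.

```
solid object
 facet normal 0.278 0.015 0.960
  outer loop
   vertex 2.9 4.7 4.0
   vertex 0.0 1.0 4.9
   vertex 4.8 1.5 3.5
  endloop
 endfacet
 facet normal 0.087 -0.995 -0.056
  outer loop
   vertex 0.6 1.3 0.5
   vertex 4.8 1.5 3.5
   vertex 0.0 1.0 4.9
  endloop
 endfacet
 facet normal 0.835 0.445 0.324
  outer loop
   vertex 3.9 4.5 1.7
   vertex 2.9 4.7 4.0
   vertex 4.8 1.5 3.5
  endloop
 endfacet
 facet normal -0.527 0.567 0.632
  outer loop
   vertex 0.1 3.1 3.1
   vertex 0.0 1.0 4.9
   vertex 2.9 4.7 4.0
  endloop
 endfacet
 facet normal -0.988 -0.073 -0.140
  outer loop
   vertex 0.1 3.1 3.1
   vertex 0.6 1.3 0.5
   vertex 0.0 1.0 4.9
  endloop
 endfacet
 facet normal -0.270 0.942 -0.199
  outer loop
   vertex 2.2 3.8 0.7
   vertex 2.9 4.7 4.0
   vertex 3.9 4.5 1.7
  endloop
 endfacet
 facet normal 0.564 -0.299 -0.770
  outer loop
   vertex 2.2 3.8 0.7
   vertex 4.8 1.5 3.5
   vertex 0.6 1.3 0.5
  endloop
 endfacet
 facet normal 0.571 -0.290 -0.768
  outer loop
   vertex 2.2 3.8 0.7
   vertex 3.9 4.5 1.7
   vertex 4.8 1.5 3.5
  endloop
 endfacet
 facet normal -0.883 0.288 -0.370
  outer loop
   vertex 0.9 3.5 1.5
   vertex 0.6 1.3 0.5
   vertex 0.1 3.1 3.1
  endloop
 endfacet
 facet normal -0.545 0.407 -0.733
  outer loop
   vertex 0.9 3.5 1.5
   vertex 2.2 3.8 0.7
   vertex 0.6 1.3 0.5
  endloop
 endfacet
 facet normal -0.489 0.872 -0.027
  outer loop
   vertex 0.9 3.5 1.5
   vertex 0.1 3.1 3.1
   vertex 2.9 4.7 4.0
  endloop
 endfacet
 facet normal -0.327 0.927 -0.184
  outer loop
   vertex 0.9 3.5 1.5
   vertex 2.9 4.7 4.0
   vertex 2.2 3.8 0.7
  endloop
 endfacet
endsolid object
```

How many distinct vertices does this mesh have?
8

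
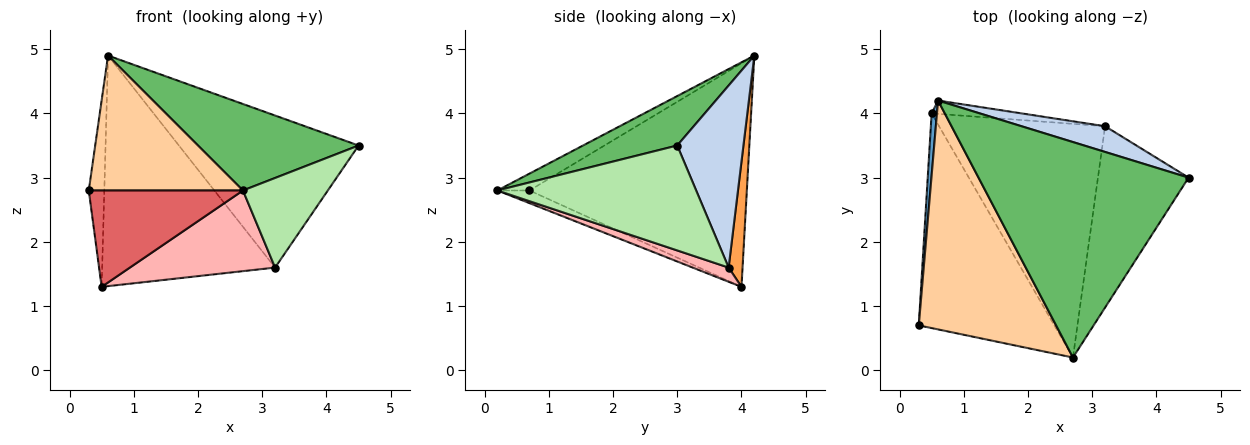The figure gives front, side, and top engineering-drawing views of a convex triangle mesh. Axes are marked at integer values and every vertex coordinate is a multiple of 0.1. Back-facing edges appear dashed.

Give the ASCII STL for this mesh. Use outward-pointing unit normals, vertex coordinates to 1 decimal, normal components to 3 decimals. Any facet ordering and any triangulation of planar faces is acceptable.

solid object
 facet normal -0.997 0.071 0.024
  outer loop
   vertex 0.5 4.0 1.3
   vertex 0.3 0.7 2.8
   vertex 0.6 4.2 4.9
  endloop
 endfacet
 facet normal 0.341 0.927 0.157
  outer loop
   vertex 3.2 3.8 1.6
   vertex 0.6 4.2 4.9
   vertex 4.5 3.0 3.5
  endloop
 endfacet
 facet normal 0.080 0.995 -0.058
  outer loop
   vertex 3.2 3.8 1.6
   vertex 0.5 4.0 1.3
   vertex 0.6 4.2 4.9
  endloop
 endfacet
 facet normal -0.105 -0.505 0.857
  outer loop
   vertex 2.7 0.2 2.8
   vertex 0.6 4.2 4.9
   vertex 0.3 0.7 2.8
  endloop
 endfacet
 facet normal 0.213 -0.364 0.907
  outer loop
   vertex 2.7 0.2 2.8
   vertex 4.5 3.0 3.5
   vertex 0.6 4.2 4.9
  endloop
 endfacet
 facet normal 0.720 -0.307 -0.622
  outer loop
   vertex 2.7 0.2 2.8
   vertex 3.2 3.8 1.6
   vertex 4.5 3.0 3.5
  endloop
 endfacet
 facet normal -0.085 -0.408 -0.909
  outer loop
   vertex 2.7 0.2 2.8
   vertex 0.3 0.7 2.8
   vertex 0.5 4.0 1.3
  endloop
 endfacet
 facet normal 0.081 -0.325 -0.942
  outer loop
   vertex 2.7 0.2 2.8
   vertex 0.5 4.0 1.3
   vertex 3.2 3.8 1.6
  endloop
 endfacet
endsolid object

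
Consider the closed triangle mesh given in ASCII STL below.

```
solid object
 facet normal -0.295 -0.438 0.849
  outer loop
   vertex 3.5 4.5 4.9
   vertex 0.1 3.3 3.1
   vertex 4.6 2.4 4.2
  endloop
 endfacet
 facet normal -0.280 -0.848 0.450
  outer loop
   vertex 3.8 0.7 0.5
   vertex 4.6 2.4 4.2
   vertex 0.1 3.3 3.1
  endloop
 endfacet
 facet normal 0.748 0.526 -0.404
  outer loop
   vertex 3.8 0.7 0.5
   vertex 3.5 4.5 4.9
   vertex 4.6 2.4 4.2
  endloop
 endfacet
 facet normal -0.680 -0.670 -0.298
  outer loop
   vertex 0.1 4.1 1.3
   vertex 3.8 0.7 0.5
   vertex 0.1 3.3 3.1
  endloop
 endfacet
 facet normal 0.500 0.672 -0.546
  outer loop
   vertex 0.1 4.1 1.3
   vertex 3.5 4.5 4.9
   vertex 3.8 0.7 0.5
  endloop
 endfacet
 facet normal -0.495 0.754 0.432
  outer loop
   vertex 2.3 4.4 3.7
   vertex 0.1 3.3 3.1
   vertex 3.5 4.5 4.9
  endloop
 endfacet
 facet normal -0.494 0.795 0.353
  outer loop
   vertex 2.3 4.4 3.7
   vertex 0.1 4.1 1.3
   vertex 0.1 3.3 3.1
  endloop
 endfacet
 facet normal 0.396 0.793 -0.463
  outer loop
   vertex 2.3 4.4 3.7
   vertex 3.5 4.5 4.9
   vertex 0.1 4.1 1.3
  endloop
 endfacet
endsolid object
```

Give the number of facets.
8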